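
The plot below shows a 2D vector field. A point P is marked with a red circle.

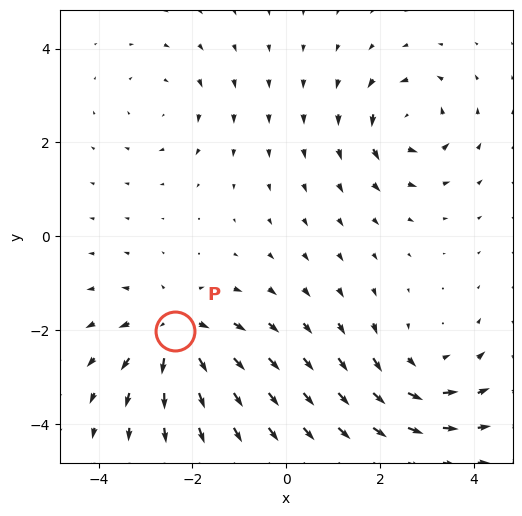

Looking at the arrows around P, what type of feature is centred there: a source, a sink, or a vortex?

At P (-2.4, -2.0) the arrows spread outward. Divergence about +5, curl ≈0 — positive divergence with near-zero curl is a source.

source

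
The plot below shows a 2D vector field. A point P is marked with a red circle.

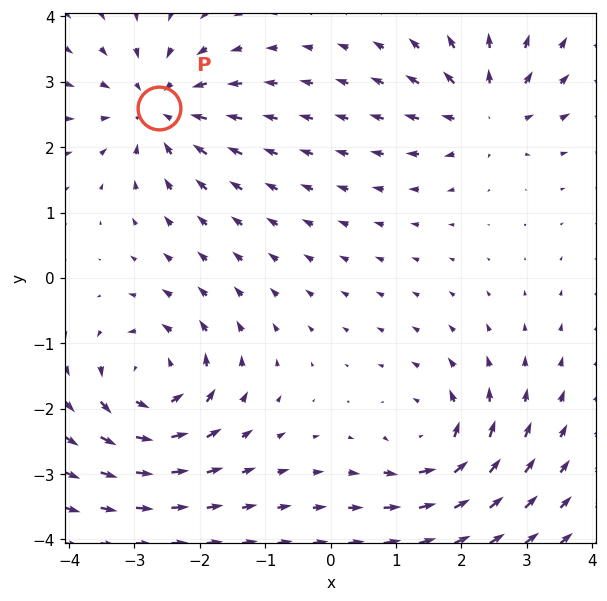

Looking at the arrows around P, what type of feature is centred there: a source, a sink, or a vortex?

sink

At P (-2.6, 2.6) the arrows converge inward. Divergence about -4, curl ≈0 — negative divergence with near-zero curl is a sink.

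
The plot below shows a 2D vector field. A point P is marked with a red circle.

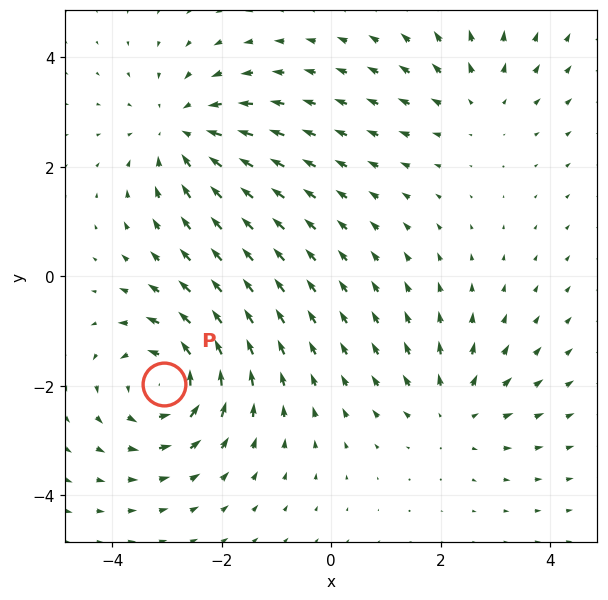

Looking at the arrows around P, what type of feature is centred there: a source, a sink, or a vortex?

At P (-3.1, -2.0) the arrows circulate counterclockwise. Divergence ≈0, curl about +5 — near-zero divergence with nonzero curl is a vortex.

vortex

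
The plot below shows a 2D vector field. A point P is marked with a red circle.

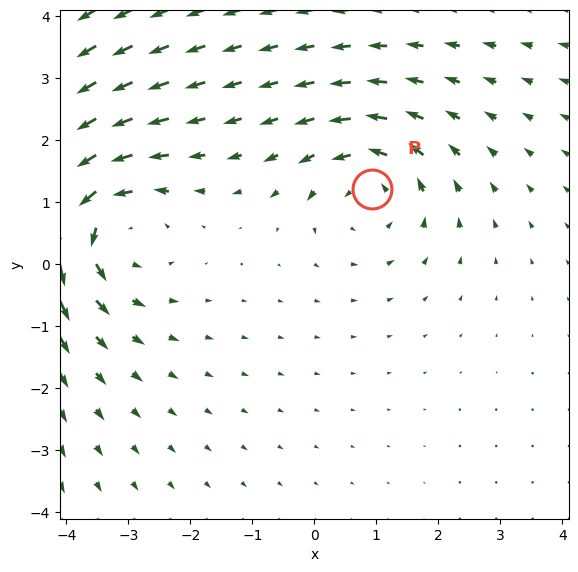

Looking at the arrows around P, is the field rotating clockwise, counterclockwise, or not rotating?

Near P at (0.9, 1.2) the arrows circulate counterclockwise. The curl (z-component) there is about +3; positive curl means counterclockwise rotation.

counterclockwise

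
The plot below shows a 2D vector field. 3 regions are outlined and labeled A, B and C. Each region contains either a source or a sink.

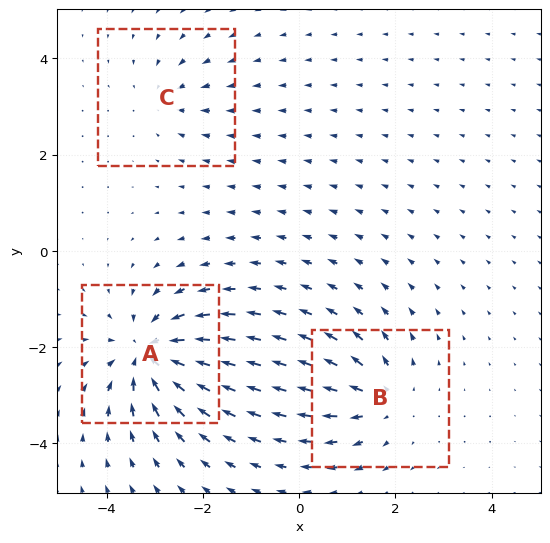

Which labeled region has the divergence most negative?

Divergence at each region's feature centre — A: about -6, B: about +4, C: about -2. Region A is most negative.

A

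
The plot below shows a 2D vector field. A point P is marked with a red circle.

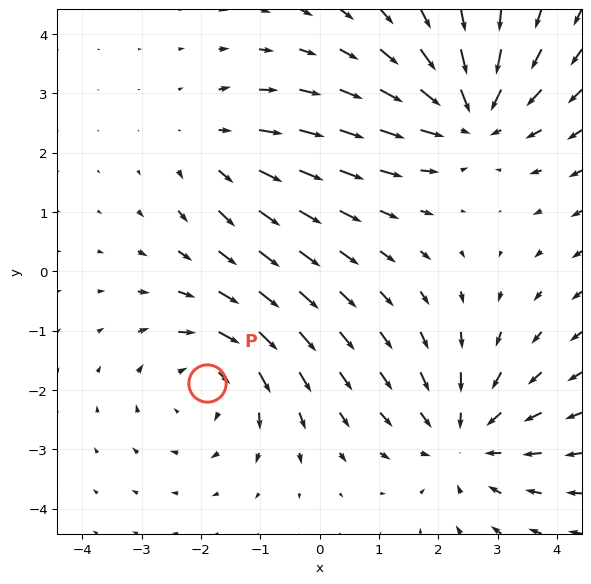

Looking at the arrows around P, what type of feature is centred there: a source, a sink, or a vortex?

At P (-1.9, -1.9) the arrows circulate clockwise. Divergence ≈0, curl about -4 — near-zero divergence with nonzero curl is a vortex.

vortex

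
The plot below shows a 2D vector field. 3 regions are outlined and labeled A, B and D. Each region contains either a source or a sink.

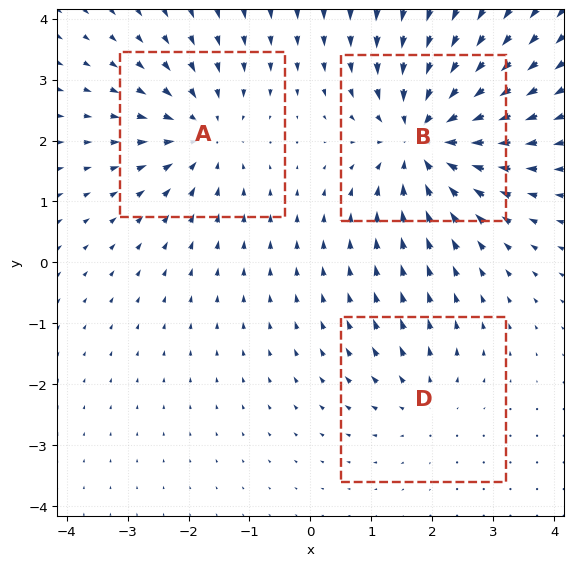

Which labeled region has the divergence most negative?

Divergence at each region's feature centre — A: about -3, B: about -5, D: about +2. Region B is most negative.

B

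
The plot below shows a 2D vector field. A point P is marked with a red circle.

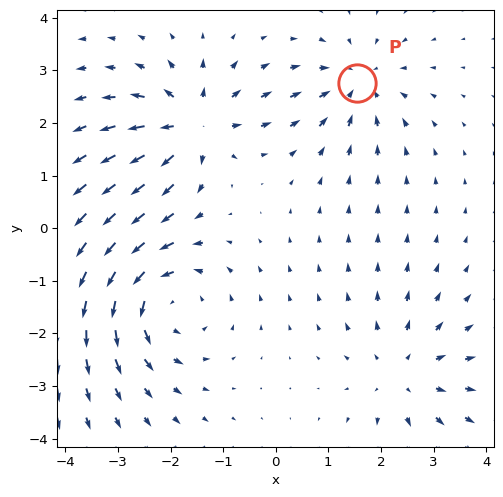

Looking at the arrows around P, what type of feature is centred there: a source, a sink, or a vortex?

sink

At P (1.6, 2.8) the arrows converge inward. Divergence about -4, curl ≈0 — negative divergence with near-zero curl is a sink.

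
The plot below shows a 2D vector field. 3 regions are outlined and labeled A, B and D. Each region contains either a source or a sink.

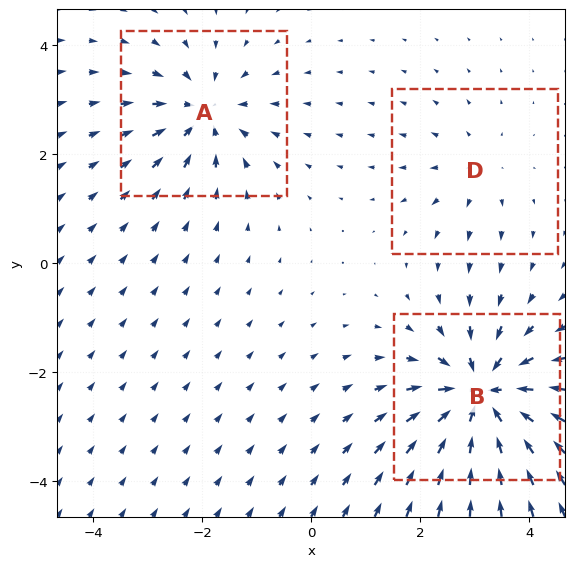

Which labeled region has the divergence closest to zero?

Divergence at each region's feature centre — A: about -4, B: about -6, D: about +2. Region D is closest to zero.

D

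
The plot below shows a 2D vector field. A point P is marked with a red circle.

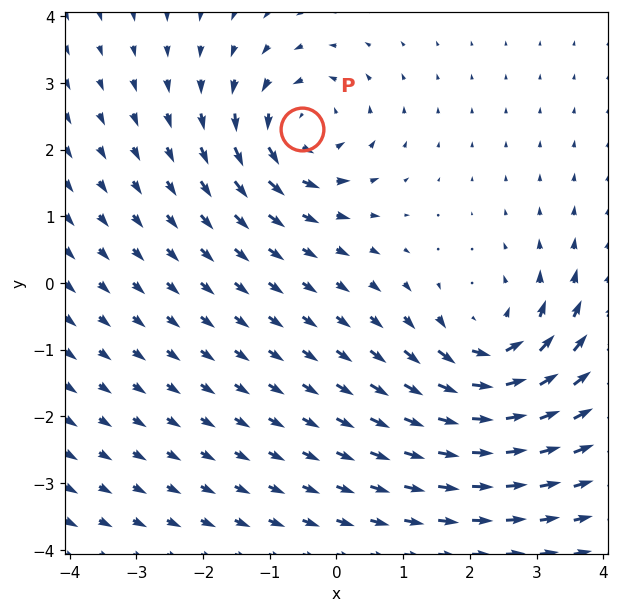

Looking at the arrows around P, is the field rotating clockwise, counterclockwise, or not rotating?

Near P at (-0.5, 2.3) the arrows circulate counterclockwise. The curl (z-component) there is about +4; positive curl means counterclockwise rotation.

counterclockwise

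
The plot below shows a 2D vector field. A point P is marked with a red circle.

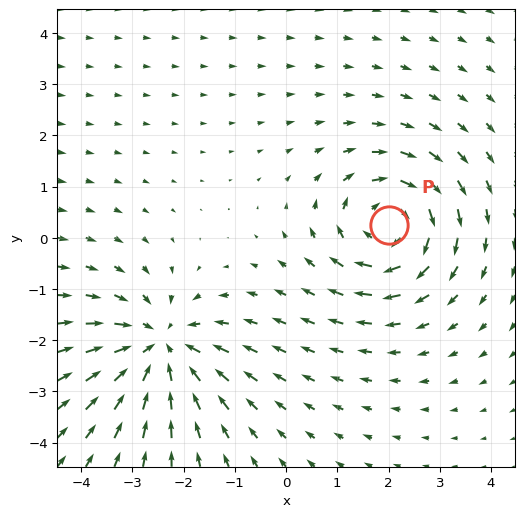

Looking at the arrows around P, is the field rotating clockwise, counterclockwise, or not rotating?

Near P at (2.0, 0.3) the arrows circulate clockwise. The curl (z-component) there is about -4; negative curl means clockwise rotation.

clockwise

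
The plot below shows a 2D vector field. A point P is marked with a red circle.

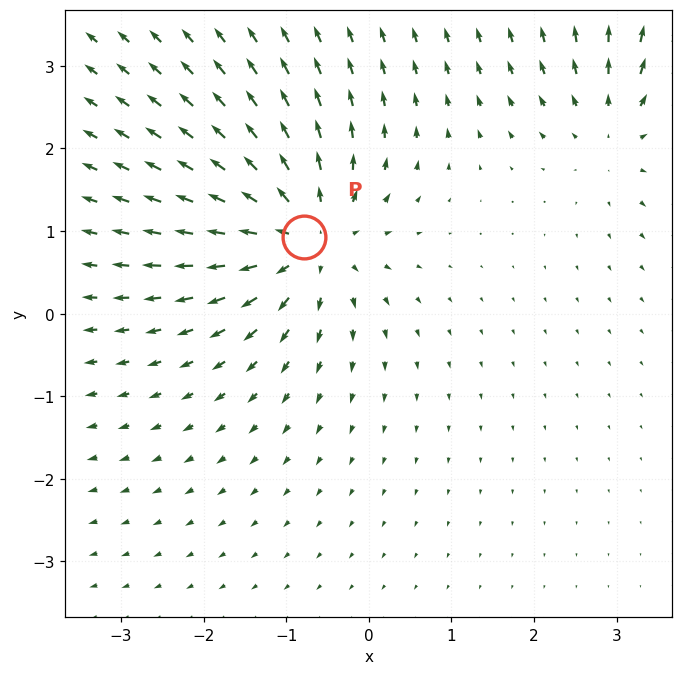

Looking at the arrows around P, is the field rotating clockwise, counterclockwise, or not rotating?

Near P at (-0.8, 0.9) the arrows show no circulation. The curl there is ≈0.

not rotating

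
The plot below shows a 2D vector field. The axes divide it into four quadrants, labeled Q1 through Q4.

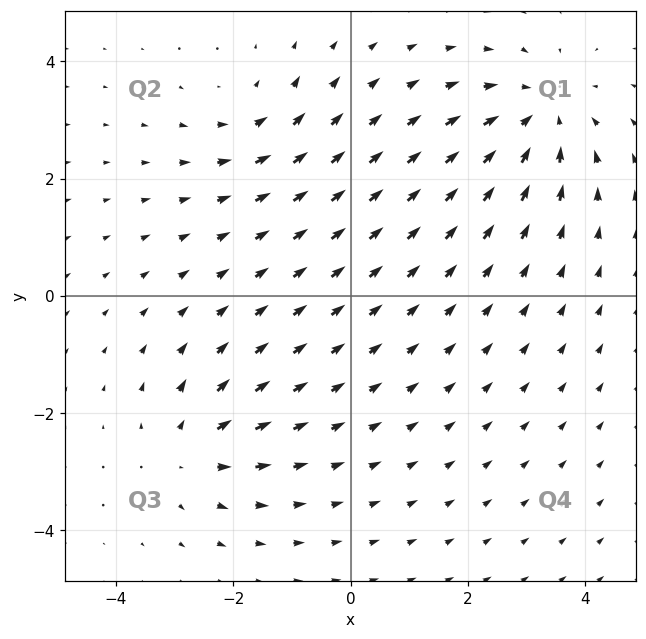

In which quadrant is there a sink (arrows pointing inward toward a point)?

The sink sits at approximately (3.2, 3.1), which lies in quadrant Q1. The divergence there is about -3, negative as expected for a sink.

Q1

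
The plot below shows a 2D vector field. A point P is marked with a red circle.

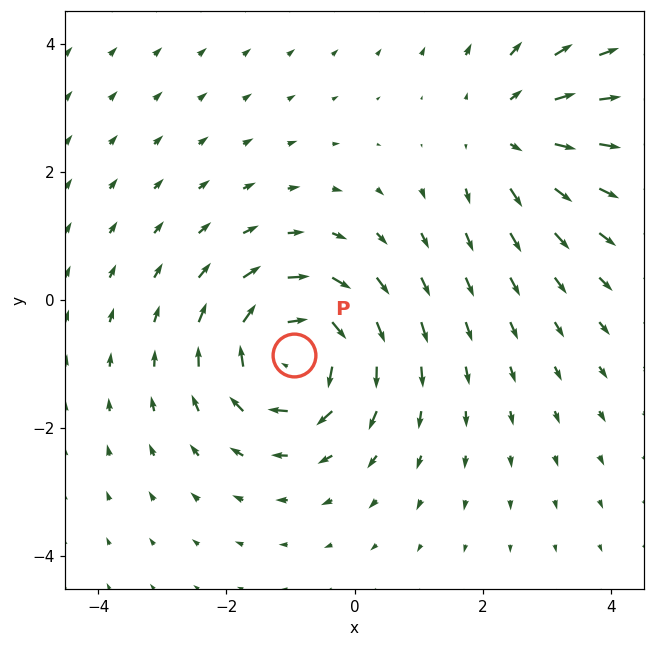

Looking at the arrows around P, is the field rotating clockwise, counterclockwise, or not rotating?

clockwise

Near P at (-0.9, -0.9) the arrows circulate clockwise. The curl (z-component) there is about -5; negative curl means clockwise rotation.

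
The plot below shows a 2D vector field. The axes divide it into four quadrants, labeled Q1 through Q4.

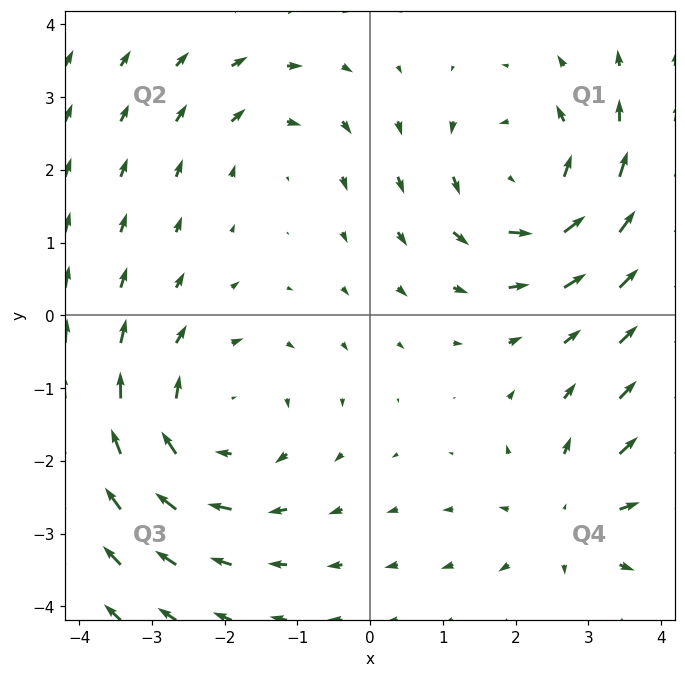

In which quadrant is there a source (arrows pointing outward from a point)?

Q4

The source sits at approximately (2.8, -2.8), which lies in quadrant Q4. The divergence there is about +3, positive as expected for a source.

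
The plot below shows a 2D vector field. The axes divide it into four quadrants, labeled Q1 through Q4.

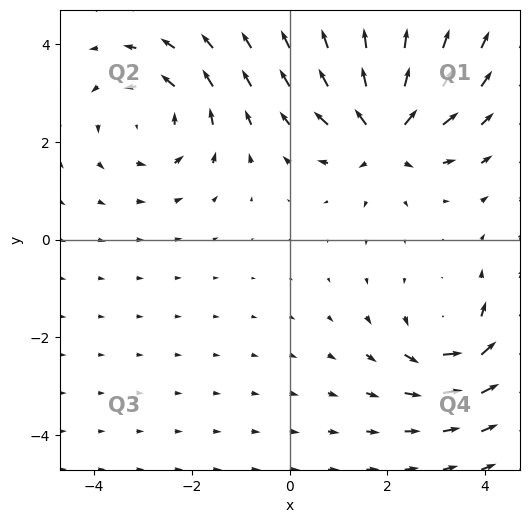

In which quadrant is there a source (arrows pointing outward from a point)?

The source sits at approximately (2.0, 2.2), which lies in quadrant Q1. The divergence there is about +6, positive as expected for a source.

Q1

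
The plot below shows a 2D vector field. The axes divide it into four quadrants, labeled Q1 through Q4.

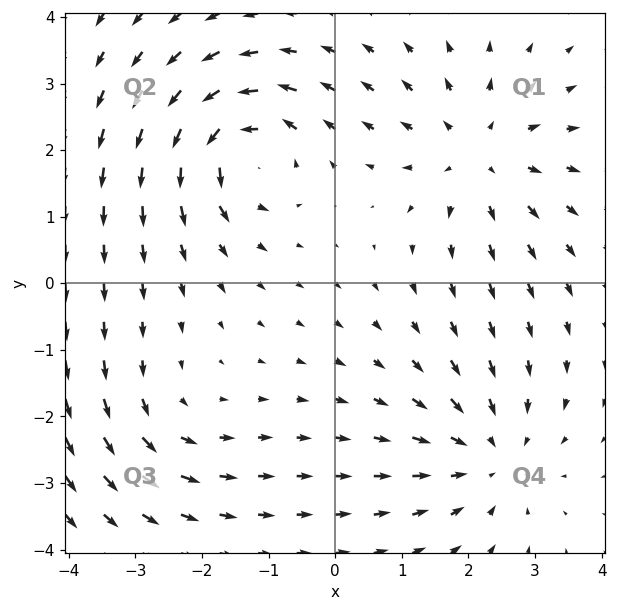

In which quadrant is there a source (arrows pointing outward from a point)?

Q1

The source sits at approximately (2.2, 1.9), which lies in quadrant Q1. The divergence there is about +4, positive as expected for a source.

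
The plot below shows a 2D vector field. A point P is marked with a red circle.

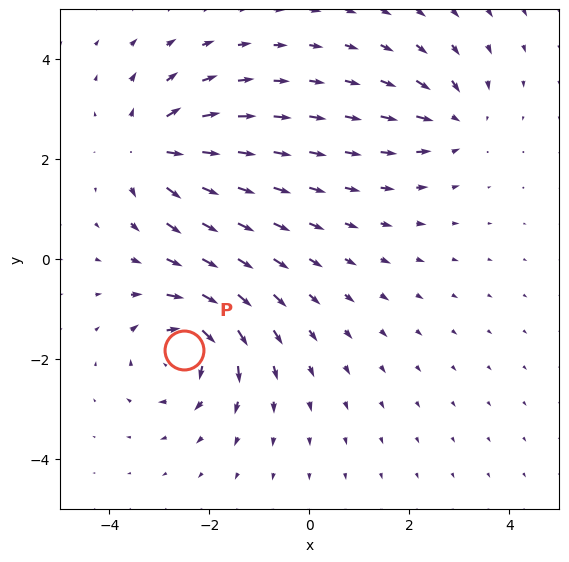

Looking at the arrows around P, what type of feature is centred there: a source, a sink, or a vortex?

At P (-2.5, -1.8) the arrows circulate clockwise. Divergence ≈0, curl about -6 — near-zero divergence with nonzero curl is a vortex.

vortex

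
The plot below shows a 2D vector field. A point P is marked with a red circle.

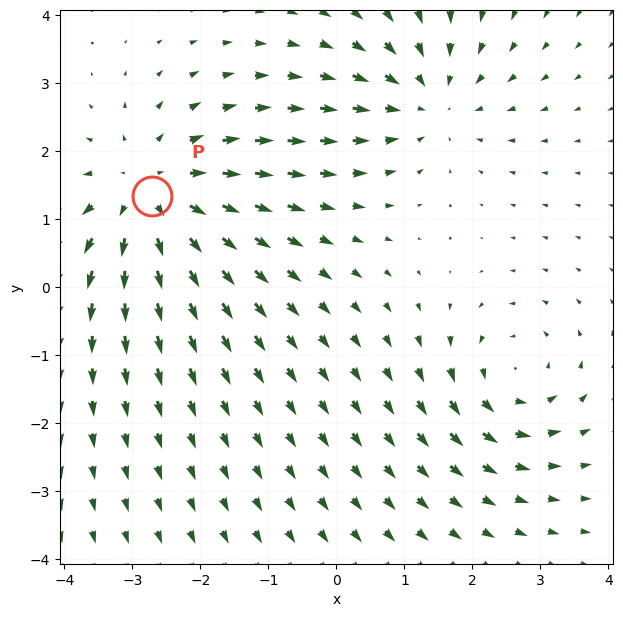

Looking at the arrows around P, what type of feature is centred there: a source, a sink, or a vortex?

source

At P (-2.7, 1.3) the arrows spread outward. Divergence about +4, curl ≈0 — positive divergence with near-zero curl is a source.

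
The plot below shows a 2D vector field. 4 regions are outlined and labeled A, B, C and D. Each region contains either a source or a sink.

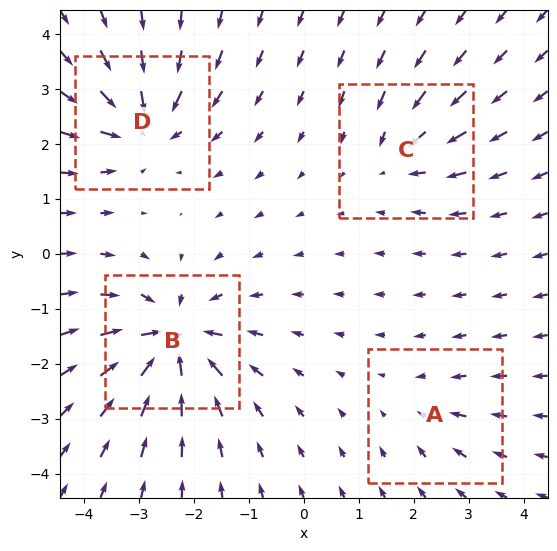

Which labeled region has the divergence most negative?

Divergence at each region's feature centre — A: about -2, B: about -8, C: about -4, D: about -6. Region B is most negative.

B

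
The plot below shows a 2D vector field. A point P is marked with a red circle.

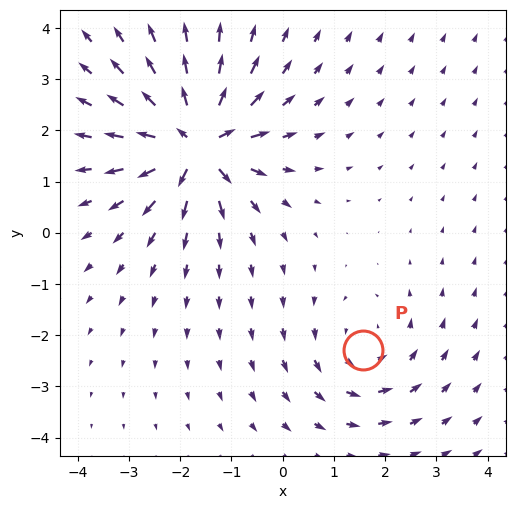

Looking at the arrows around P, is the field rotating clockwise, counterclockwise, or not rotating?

Near P at (1.6, -2.3) the arrows circulate counterclockwise. The curl (z-component) there is about +2; positive curl means counterclockwise rotation.

counterclockwise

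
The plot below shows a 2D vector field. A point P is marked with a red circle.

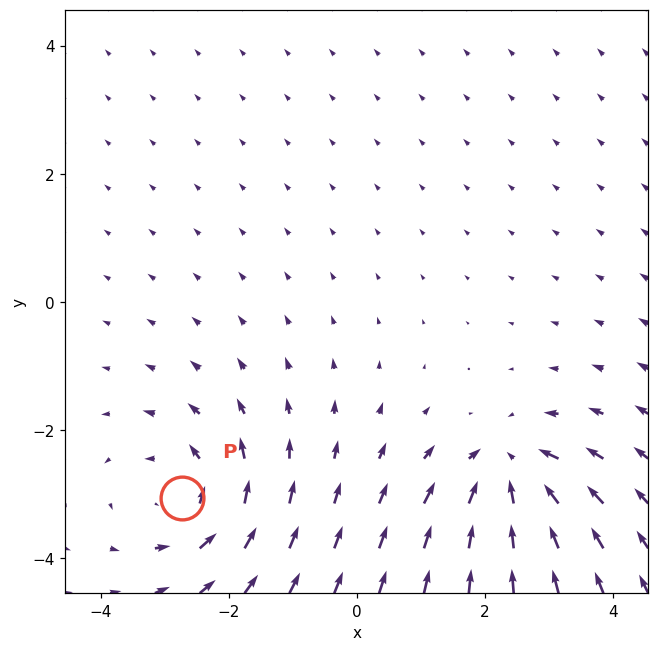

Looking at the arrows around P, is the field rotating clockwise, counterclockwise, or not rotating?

Near P at (-2.7, -3.1) the arrows circulate counterclockwise. The curl (z-component) there is about +4; positive curl means counterclockwise rotation.

counterclockwise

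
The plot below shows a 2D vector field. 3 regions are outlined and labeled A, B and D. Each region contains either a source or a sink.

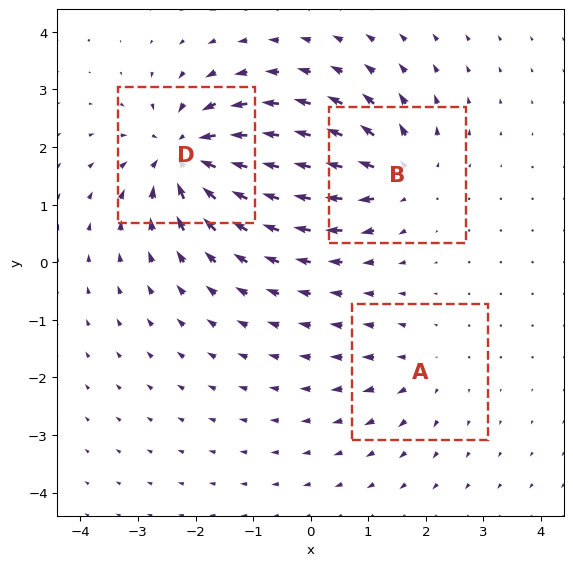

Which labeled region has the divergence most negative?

D

Divergence at each region's feature centre — A: about +2, B: about +4, D: about -6. Region D is most negative.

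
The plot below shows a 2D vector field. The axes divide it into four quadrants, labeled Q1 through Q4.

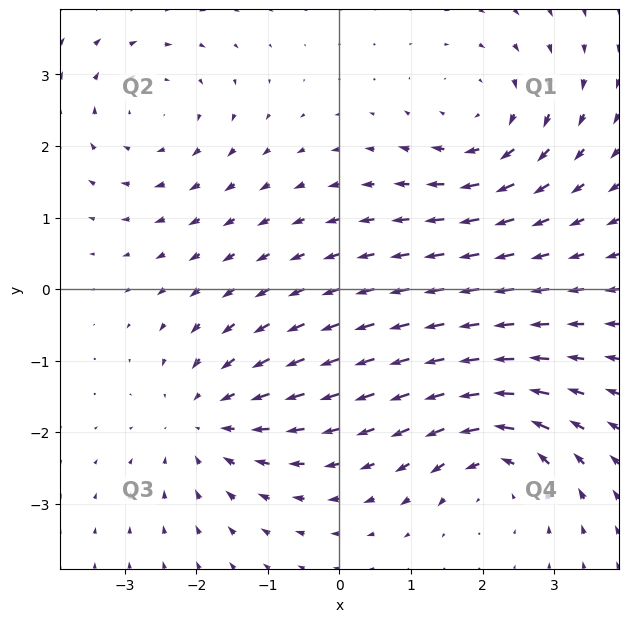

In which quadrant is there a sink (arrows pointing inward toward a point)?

Q3

The sink sits at approximately (-1.8, -1.8), which lies in quadrant Q3. The divergence there is about -4, negative as expected for a sink.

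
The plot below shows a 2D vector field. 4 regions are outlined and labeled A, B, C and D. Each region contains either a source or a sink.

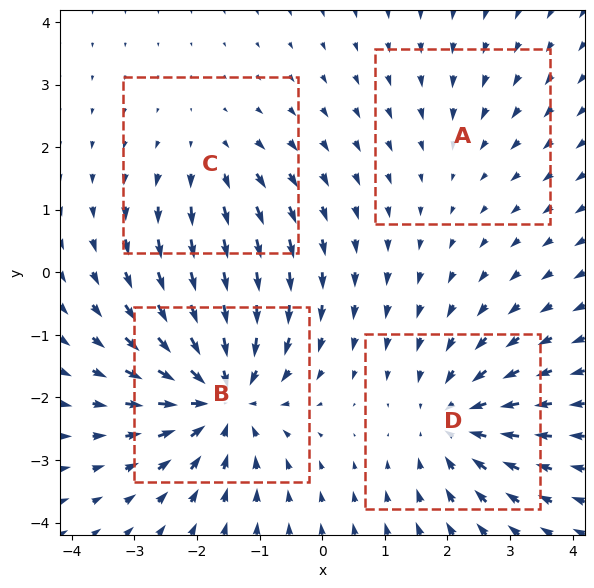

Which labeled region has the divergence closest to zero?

A

Divergence at each region's feature centre — A: about -2, B: about -7, C: about +3, D: about -5. Region A is closest to zero.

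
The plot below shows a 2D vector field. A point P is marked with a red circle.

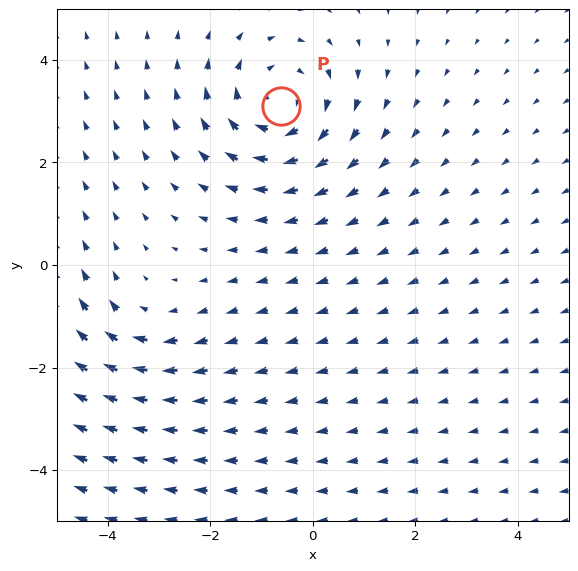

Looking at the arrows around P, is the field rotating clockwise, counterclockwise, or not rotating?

clockwise

Near P at (-0.6, 3.1) the arrows circulate clockwise. The curl (z-component) there is about -4; negative curl means clockwise rotation.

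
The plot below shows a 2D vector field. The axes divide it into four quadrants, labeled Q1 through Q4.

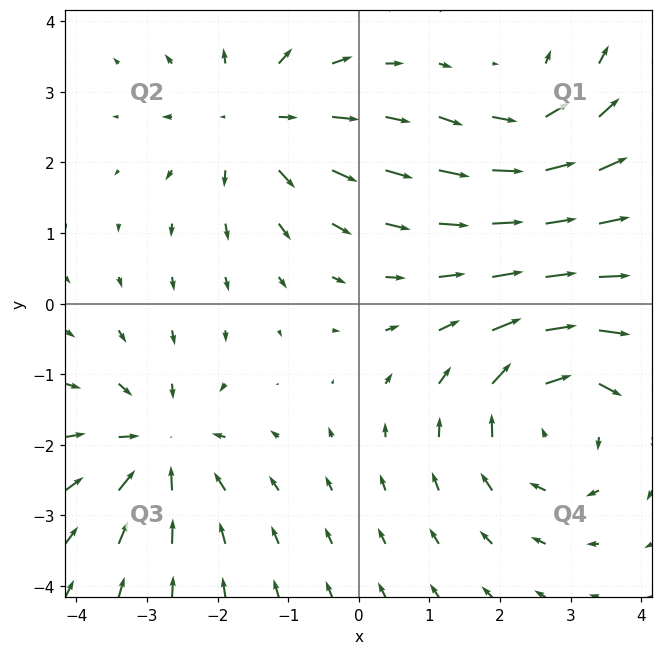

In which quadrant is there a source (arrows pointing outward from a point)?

Q2

The source sits at approximately (-1.5, 2.6), which lies in quadrant Q2. The divergence there is about +4, positive as expected for a source.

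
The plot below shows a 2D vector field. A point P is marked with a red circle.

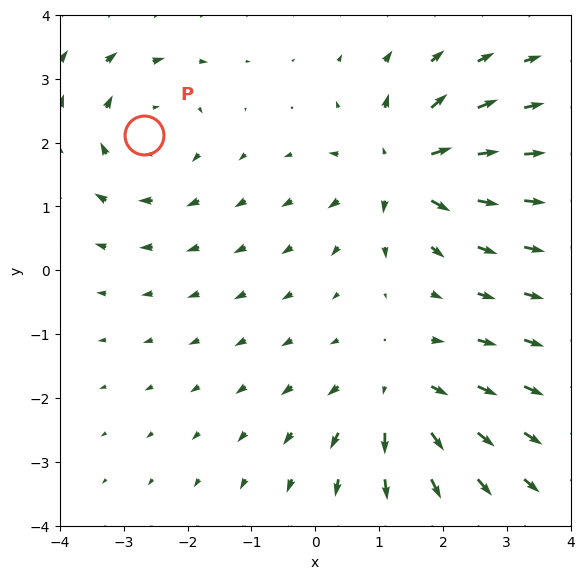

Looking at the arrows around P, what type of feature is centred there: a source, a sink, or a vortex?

At P (-2.7, 2.1) the arrows circulate clockwise. Divergence ≈0, curl about -3 — near-zero divergence with nonzero curl is a vortex.

vortex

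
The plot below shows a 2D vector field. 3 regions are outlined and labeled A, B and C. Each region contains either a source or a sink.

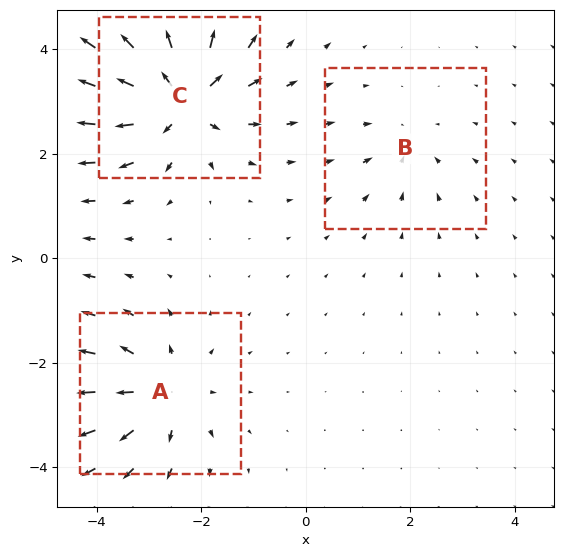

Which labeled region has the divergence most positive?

Divergence at each region's feature centre — A: about +4, B: about -2, C: about +6. Region C is most positive.

C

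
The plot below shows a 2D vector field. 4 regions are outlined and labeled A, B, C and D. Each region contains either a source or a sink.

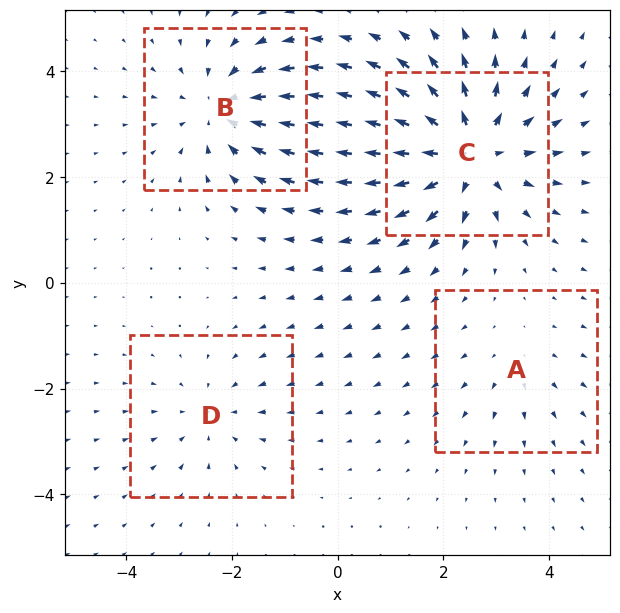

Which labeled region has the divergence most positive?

Divergence at each region's feature centre — A: about +2, B: about -5, C: about +7, D: about -3. Region C is most positive.

C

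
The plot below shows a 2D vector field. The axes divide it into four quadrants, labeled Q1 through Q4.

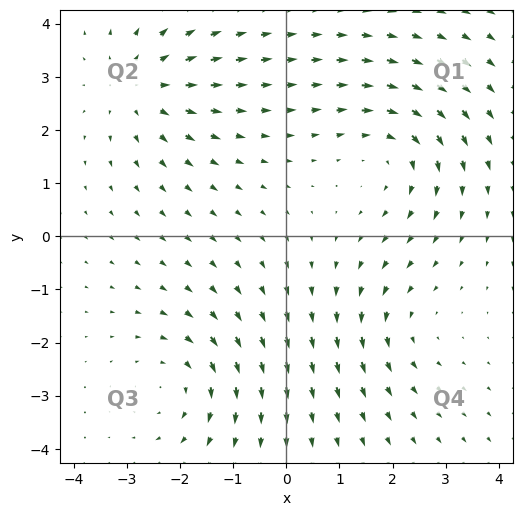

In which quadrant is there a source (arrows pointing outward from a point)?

The source sits at approximately (-2.7, 2.8), which lies in quadrant Q2. The divergence there is about +4, positive as expected for a source.

Q2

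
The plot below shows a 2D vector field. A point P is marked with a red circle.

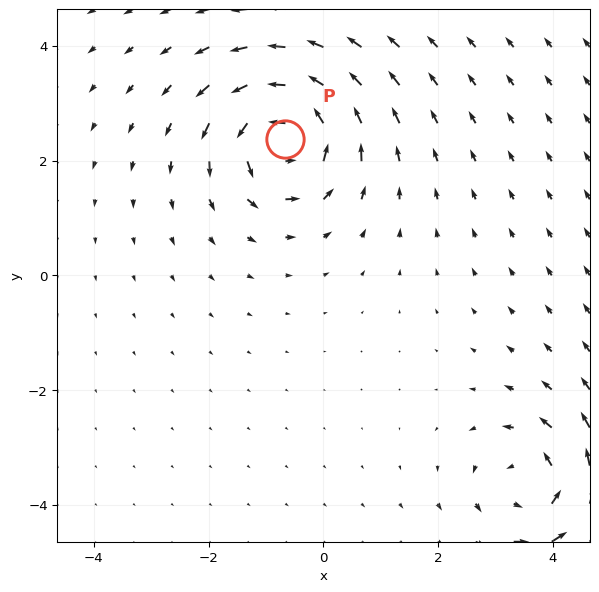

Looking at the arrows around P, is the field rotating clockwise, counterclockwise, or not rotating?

counterclockwise

Near P at (-0.7, 2.4) the arrows circulate counterclockwise. The curl (z-component) there is about +7; positive curl means counterclockwise rotation.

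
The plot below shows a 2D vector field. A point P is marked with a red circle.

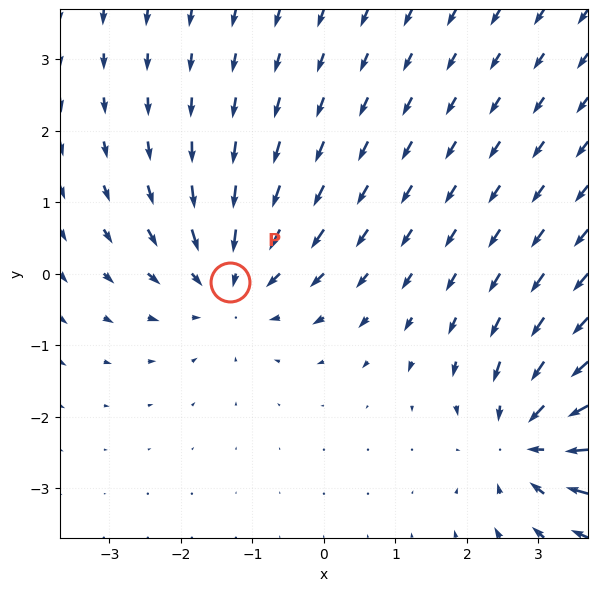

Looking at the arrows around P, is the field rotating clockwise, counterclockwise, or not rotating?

not rotating

Near P at (-1.3, -0.1) the arrows show no circulation. The curl there is ≈0.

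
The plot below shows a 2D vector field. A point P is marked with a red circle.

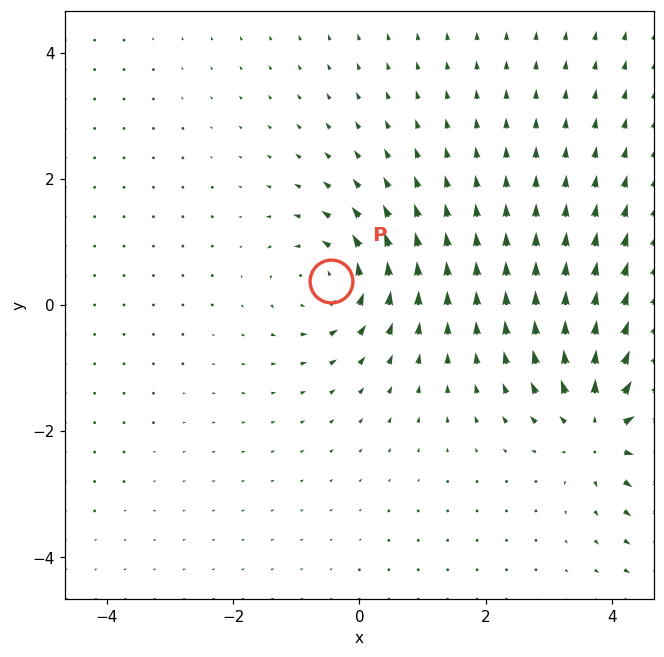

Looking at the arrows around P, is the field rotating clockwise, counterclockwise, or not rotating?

Near P at (-0.4, 0.4) the arrows circulate counterclockwise. The curl (z-component) there is about +4; positive curl means counterclockwise rotation.

counterclockwise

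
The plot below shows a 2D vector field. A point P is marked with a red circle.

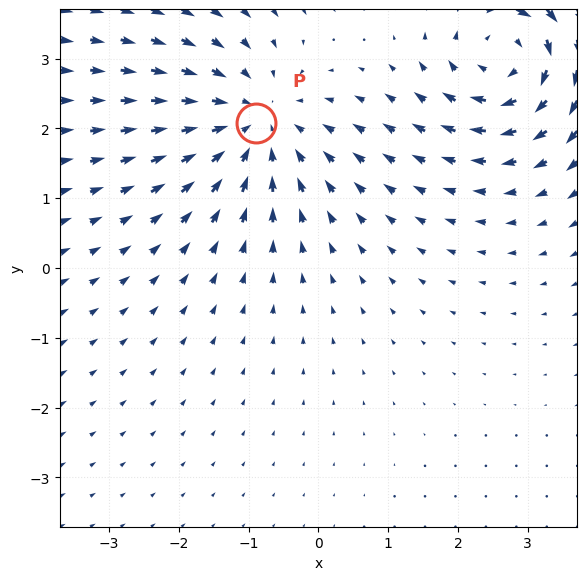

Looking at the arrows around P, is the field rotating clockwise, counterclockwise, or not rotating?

not rotating

Near P at (-0.9, 2.1) the arrows show no circulation. The curl there is ≈0.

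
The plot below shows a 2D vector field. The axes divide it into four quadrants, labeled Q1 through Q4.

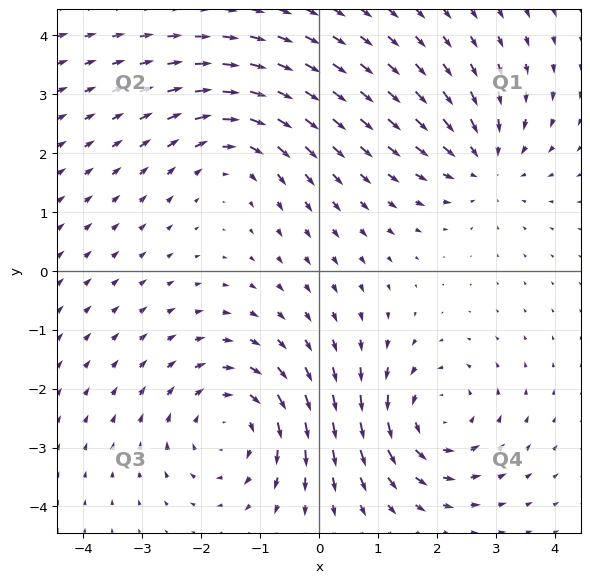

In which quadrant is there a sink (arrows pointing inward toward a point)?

The sink sits at approximately (2.8, 1.8), which lies in quadrant Q1. The divergence there is about -4, negative as expected for a sink.

Q1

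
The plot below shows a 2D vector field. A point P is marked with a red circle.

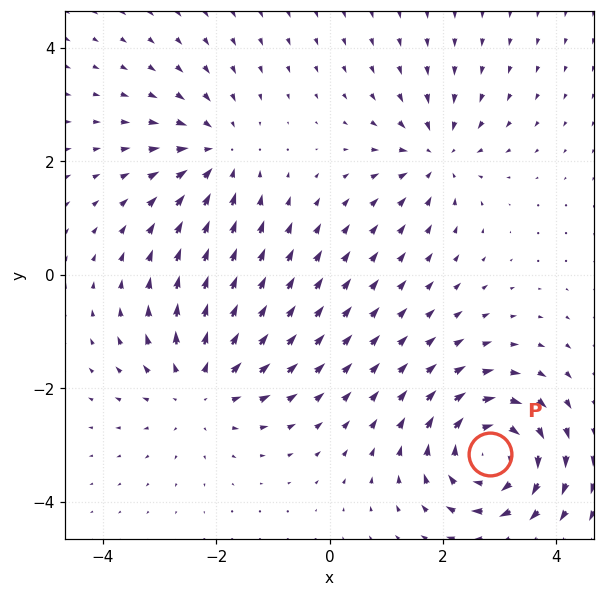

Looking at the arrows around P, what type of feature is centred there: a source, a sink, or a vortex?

At P (2.8, -3.2) the arrows circulate clockwise. Divergence ≈0, curl about -6 — near-zero divergence with nonzero curl is a vortex.

vortex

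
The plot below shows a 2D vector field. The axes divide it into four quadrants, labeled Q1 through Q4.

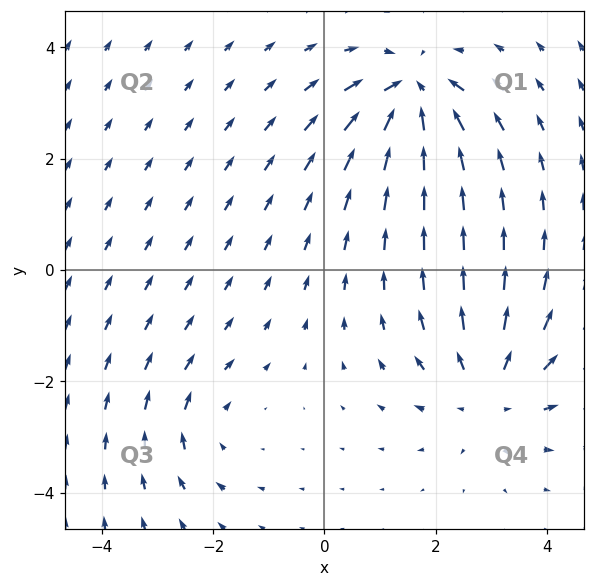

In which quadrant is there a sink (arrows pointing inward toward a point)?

Q1

The sink sits at approximately (1.6, 3.2), which lies in quadrant Q1. The divergence there is about -6, negative as expected for a sink.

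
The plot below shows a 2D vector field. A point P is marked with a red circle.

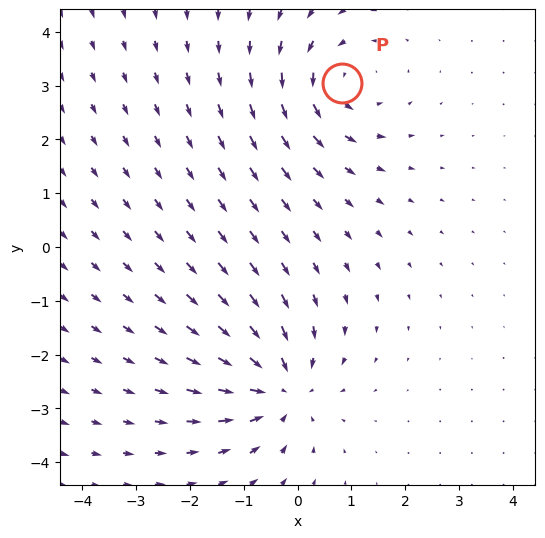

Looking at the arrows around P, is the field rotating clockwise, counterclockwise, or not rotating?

Near P at (0.8, 3.0) the arrows circulate counterclockwise. The curl (z-component) there is about +4; positive curl means counterclockwise rotation.

counterclockwise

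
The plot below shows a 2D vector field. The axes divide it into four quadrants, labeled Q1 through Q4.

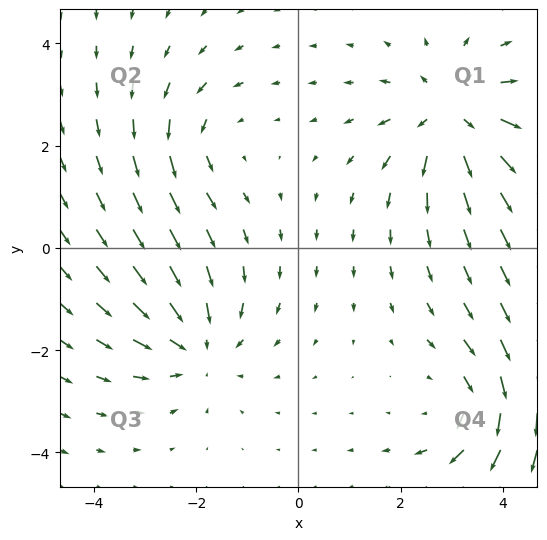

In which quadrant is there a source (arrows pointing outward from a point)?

The source sits at approximately (3.0, 2.6), which lies in quadrant Q1. The divergence there is about +4, positive as expected for a source.

Q1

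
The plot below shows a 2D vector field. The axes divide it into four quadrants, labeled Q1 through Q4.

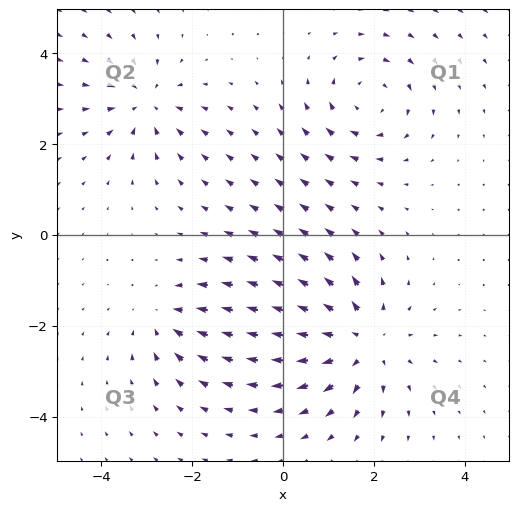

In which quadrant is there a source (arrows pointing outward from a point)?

The source sits at approximately (1.7, -2.3), which lies in quadrant Q4. The divergence there is about +5, positive as expected for a source.

Q4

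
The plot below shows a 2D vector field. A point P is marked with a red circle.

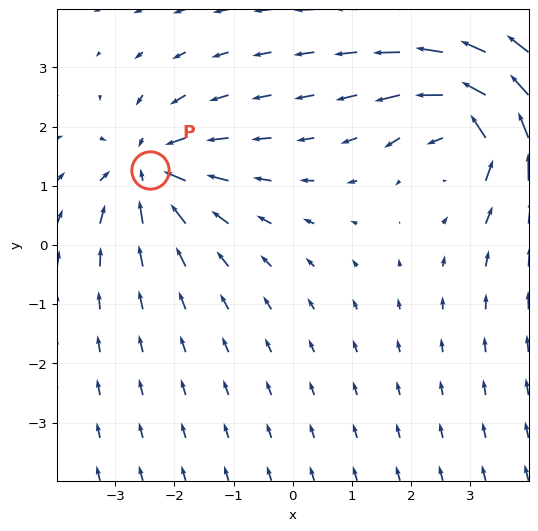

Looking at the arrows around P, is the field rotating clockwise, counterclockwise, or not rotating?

Near P at (-2.4, 1.3) the arrows show no circulation. The curl there is ≈0.

not rotating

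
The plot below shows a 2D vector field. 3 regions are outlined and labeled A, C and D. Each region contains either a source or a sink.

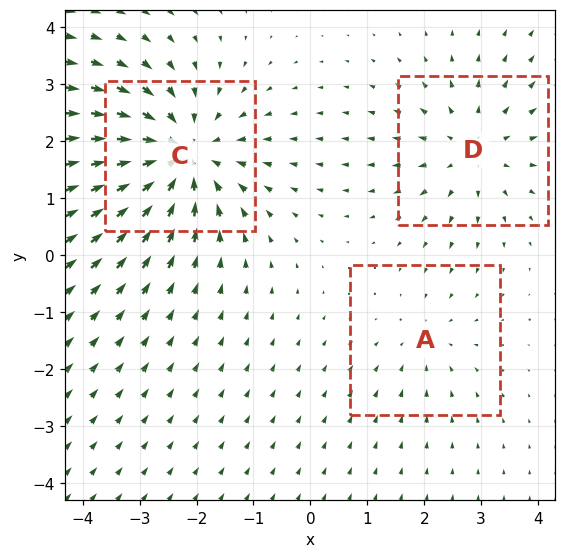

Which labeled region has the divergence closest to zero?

Divergence at each region's feature centre — A: about -2, C: about -5, D: about +3. Region A is closest to zero.

A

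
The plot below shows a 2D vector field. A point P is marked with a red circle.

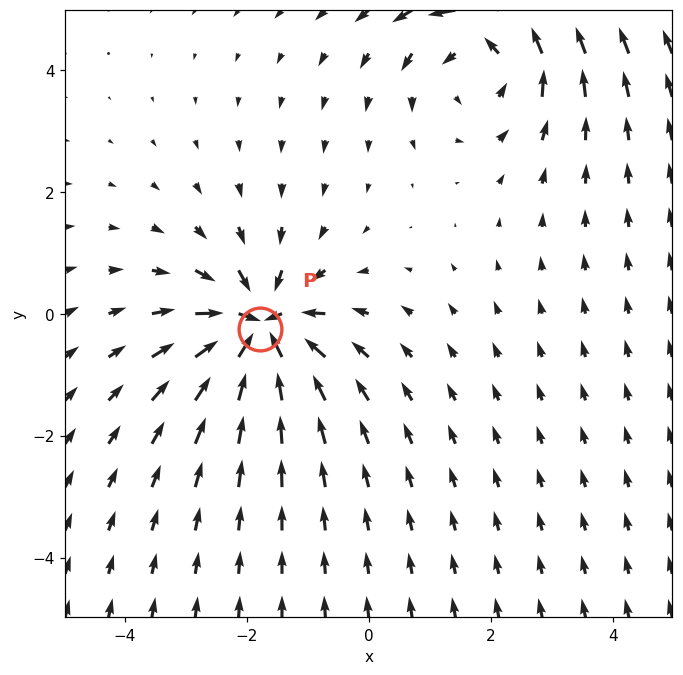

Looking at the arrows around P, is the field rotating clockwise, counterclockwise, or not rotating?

not rotating

Near P at (-1.8, -0.3) the arrows show no circulation. The curl there is ≈0.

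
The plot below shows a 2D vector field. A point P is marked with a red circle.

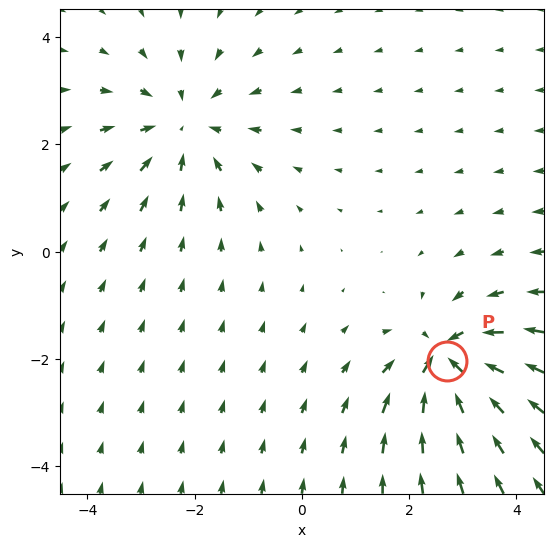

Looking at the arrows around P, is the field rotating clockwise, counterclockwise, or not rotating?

not rotating

Near P at (2.7, -2.0) the arrows show no circulation. The curl there is ≈0.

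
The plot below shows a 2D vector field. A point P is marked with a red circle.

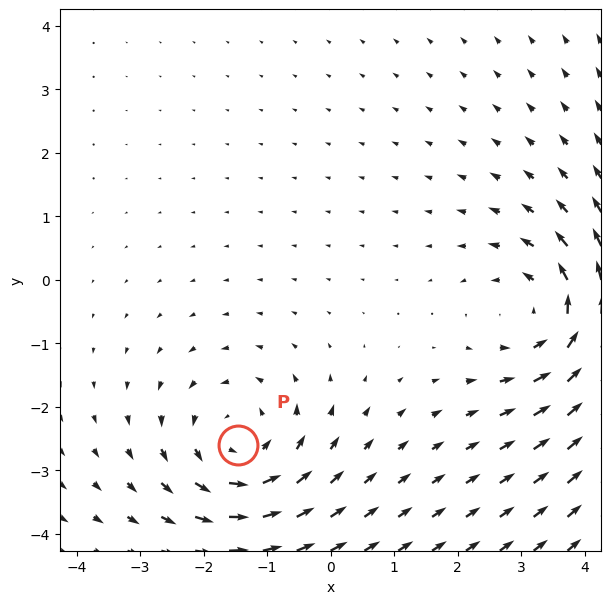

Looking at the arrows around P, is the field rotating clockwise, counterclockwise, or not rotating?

Near P at (-1.5, -2.6) the arrows circulate counterclockwise. The curl (z-component) there is about +4; positive curl means counterclockwise rotation.

counterclockwise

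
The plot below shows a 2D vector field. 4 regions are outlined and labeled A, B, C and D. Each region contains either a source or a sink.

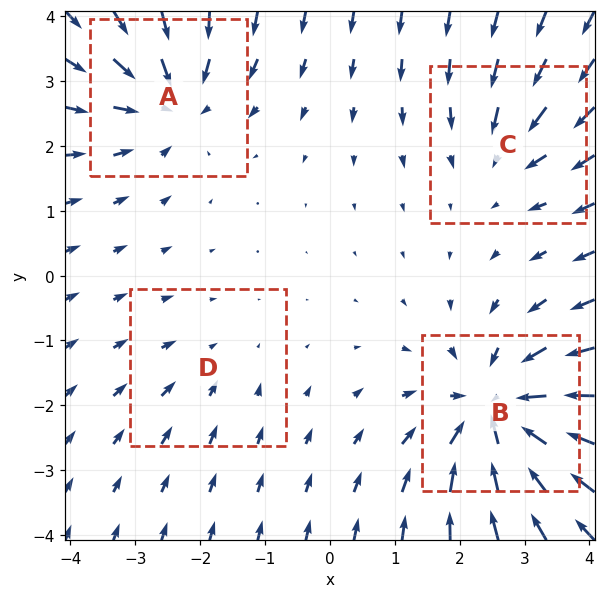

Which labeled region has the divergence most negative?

Divergence at each region's feature centre — A: about -5, B: about -7, C: about -3, D: about -2. Region B is most negative.

B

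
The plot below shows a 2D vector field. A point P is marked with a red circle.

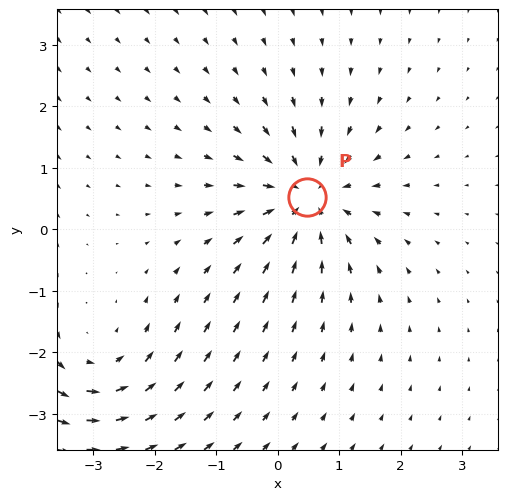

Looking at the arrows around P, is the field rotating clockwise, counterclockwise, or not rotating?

Near P at (0.5, 0.5) the arrows show no circulation. The curl there is ≈0.

not rotating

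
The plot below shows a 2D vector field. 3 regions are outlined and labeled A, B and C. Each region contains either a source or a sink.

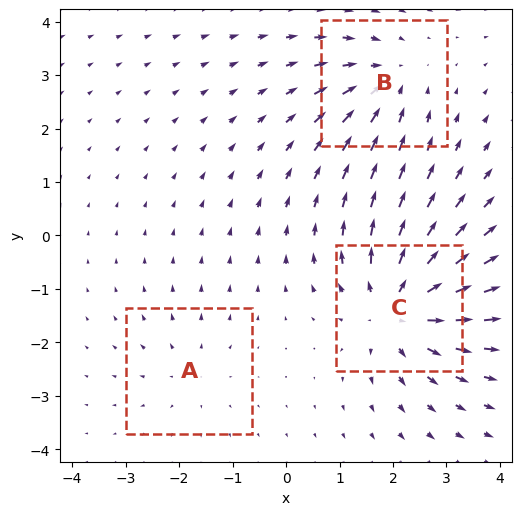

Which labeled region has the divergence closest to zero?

A

Divergence at each region's feature centre — A: about +2, B: about -3, C: about +5. Region A is closest to zero.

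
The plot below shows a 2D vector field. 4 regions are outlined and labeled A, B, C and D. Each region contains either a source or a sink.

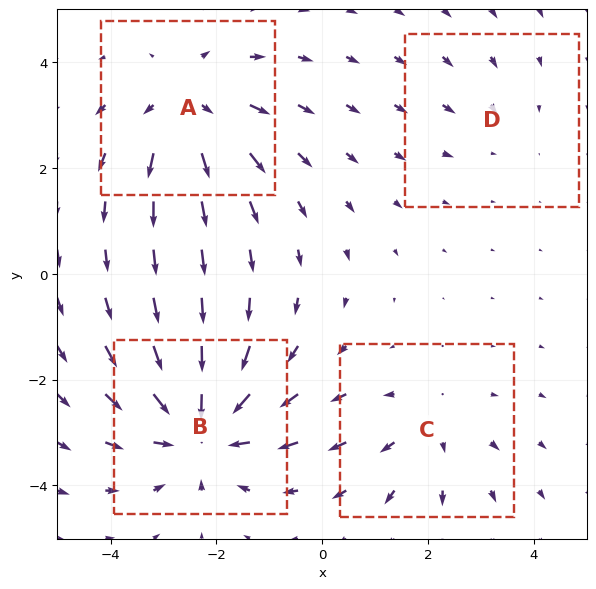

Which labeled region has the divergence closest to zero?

D

Divergence at each region's feature centre — A: about +4, B: about -5, C: about +3, D: about -2. Region D is closest to zero.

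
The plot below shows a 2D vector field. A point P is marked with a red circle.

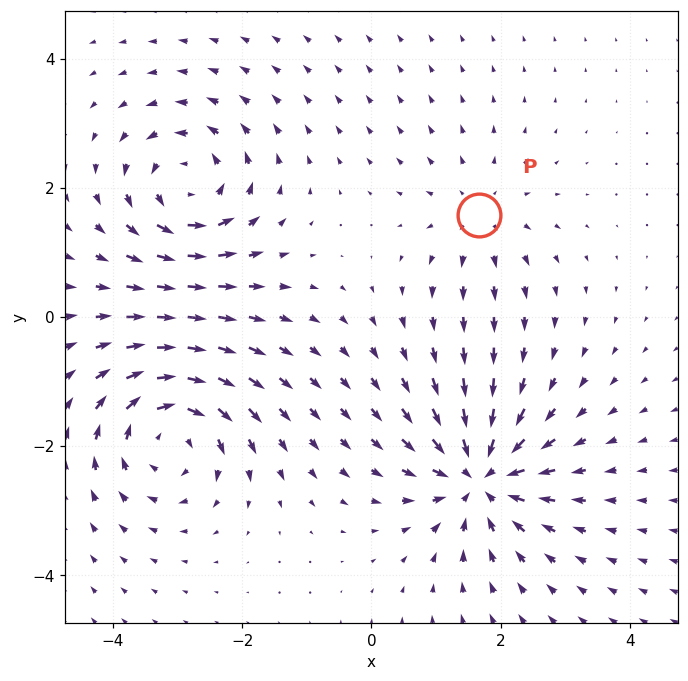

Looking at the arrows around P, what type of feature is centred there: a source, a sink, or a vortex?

At P (1.7, 1.6) the arrows spread outward. Divergence about +3, curl ≈0 — positive divergence with near-zero curl is a source.

source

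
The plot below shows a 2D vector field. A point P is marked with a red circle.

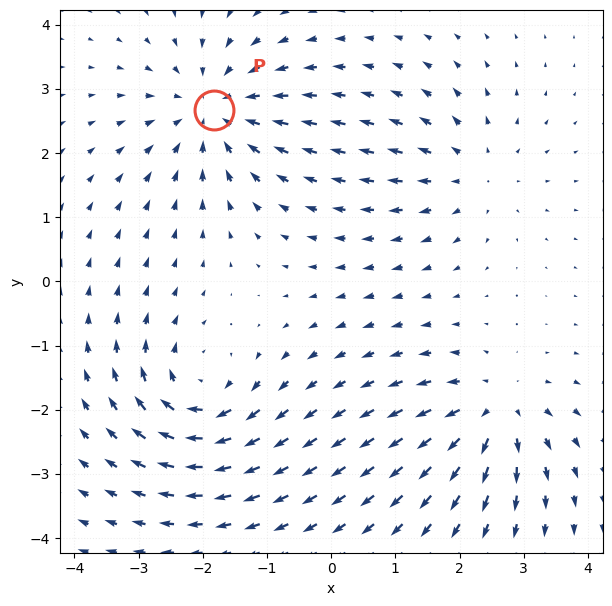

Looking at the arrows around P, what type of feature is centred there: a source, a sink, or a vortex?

At P (-1.8, 2.7) the arrows converge inward. Divergence about -5, curl ≈0 — negative divergence with near-zero curl is a sink.

sink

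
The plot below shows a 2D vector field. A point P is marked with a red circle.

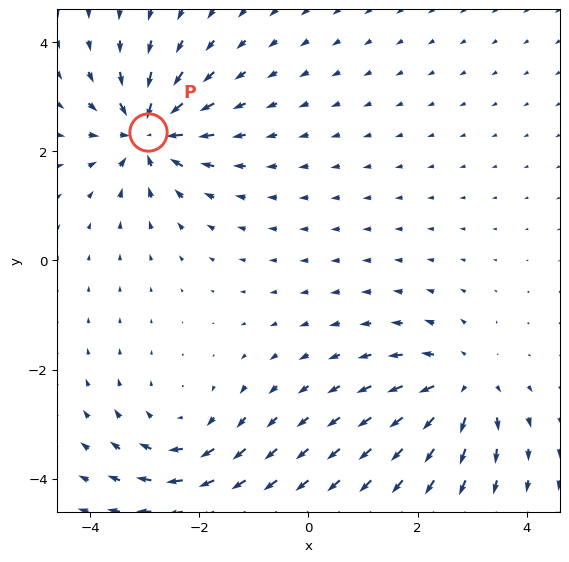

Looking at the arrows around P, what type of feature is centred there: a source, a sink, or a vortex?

At P (-2.9, 2.3) the arrows converge inward. Divergence about -5, curl ≈0 — negative divergence with near-zero curl is a sink.

sink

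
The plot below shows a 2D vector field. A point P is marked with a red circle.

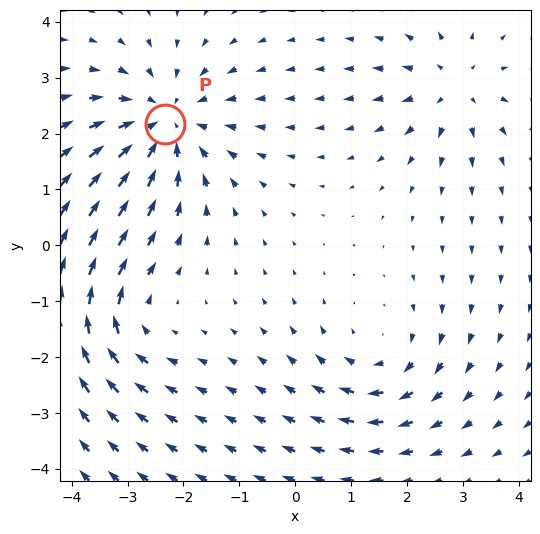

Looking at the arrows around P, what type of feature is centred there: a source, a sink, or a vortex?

sink

At P (-2.3, 2.2) the arrows converge inward. Divergence about -4, curl ≈0 — negative divergence with near-zero curl is a sink.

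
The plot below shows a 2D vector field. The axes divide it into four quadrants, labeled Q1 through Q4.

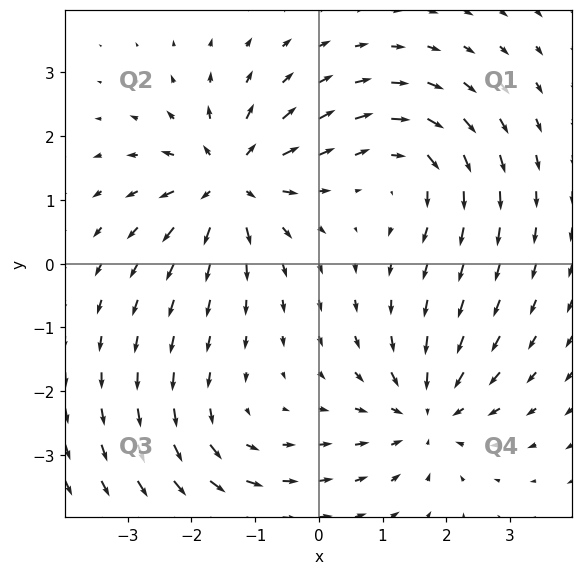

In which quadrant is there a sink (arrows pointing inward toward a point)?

Q4

The sink sits at approximately (1.7, -2.4), which lies in quadrant Q4. The divergence there is about -5, negative as expected for a sink.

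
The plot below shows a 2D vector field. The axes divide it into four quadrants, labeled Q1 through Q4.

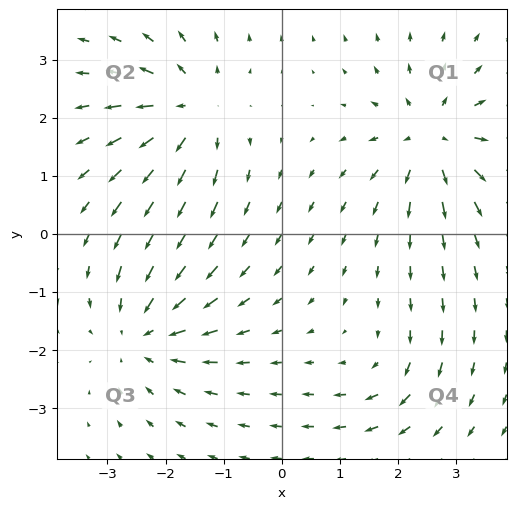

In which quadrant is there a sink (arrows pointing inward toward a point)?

Q3

The sink sits at approximately (-2.4, -1.7), which lies in quadrant Q3. The divergence there is about -5, negative as expected for a sink.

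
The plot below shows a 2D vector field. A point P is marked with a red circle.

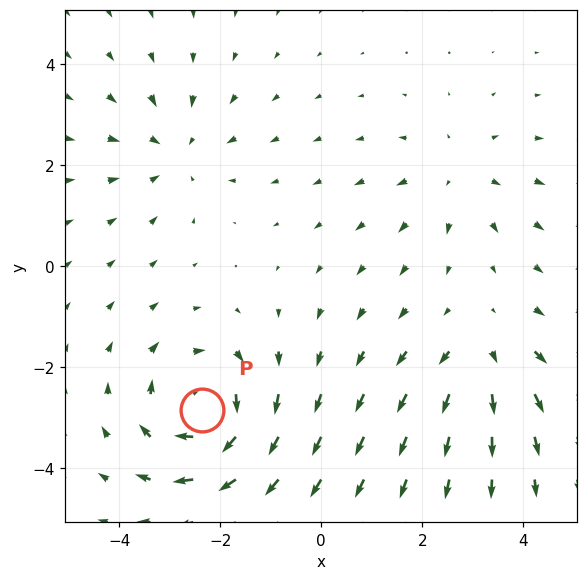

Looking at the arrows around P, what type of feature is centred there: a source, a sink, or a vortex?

vortex

At P (-2.4, -2.8) the arrows circulate clockwise. Divergence ≈0, curl about -5 — near-zero divergence with nonzero curl is a vortex.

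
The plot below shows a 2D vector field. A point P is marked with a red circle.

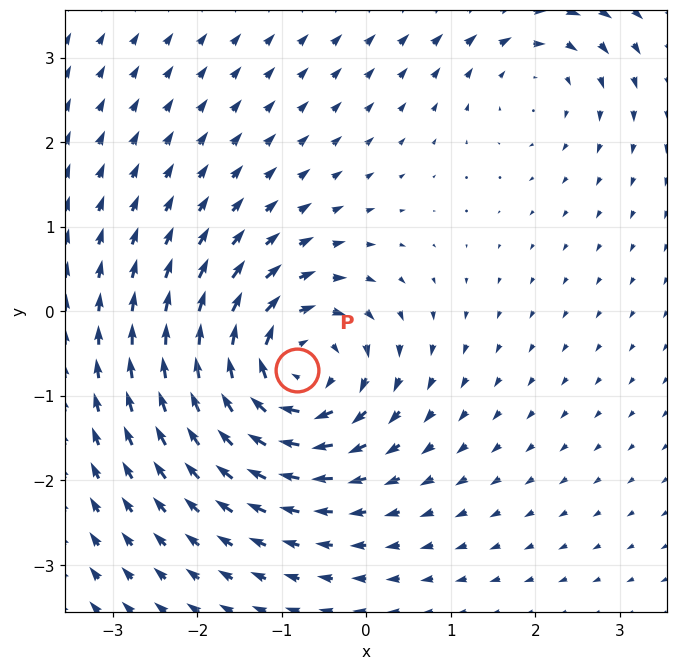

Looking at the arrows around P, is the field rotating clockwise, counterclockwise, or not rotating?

clockwise

Near P at (-0.8, -0.7) the arrows circulate clockwise. The curl (z-component) there is about -6; negative curl means clockwise rotation.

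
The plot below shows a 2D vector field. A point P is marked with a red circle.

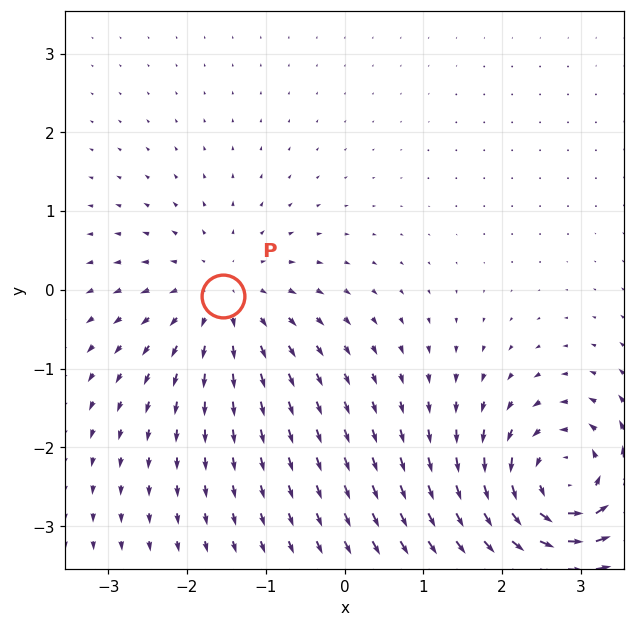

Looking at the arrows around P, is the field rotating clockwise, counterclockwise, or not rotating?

not rotating

Near P at (-1.5, -0.1) the arrows show no circulation. The curl there is ≈0.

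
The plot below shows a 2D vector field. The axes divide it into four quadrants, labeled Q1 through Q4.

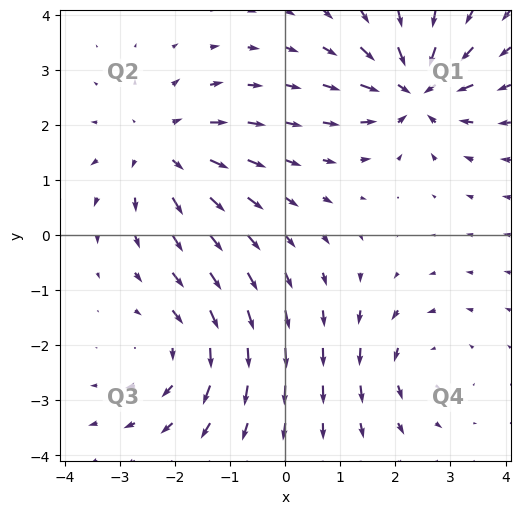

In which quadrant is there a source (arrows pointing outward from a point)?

The source sits at approximately (-2.2, 1.6), which lies in quadrant Q2. The divergence there is about +4, positive as expected for a source.

Q2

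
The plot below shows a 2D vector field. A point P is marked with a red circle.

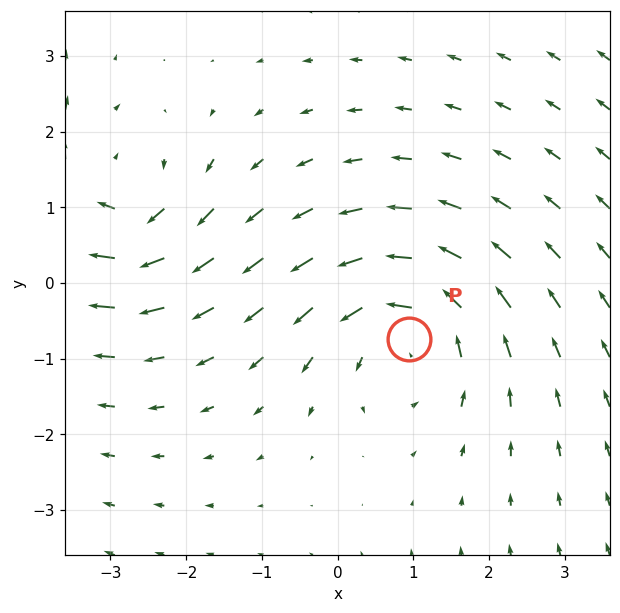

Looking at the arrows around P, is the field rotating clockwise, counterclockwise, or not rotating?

Near P at (0.9, -0.7) the arrows circulate counterclockwise. The curl (z-component) there is about +3; positive curl means counterclockwise rotation.

counterclockwise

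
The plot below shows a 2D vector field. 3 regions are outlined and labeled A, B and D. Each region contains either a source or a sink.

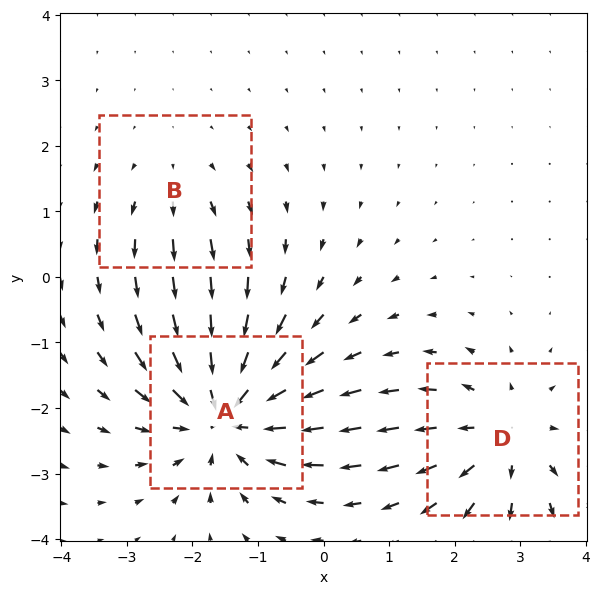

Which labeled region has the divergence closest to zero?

Divergence at each region's feature centre — A: about -5, B: about +2, D: about +3. Region B is closest to zero.

B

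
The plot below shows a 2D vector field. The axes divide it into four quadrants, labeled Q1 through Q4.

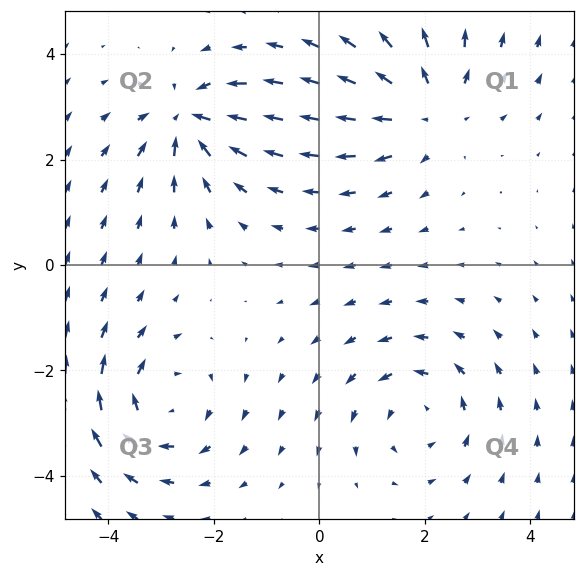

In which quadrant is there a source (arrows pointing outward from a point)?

The source sits at approximately (2.0, 3.0), which lies in quadrant Q1. The divergence there is about +4, positive as expected for a source.

Q1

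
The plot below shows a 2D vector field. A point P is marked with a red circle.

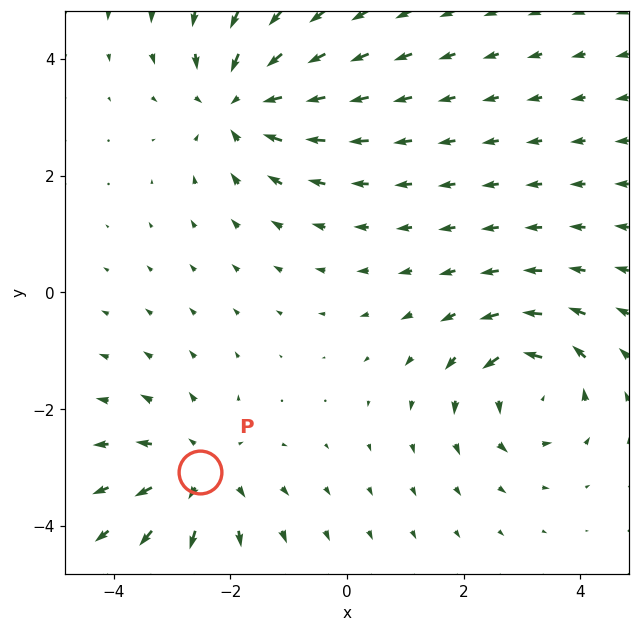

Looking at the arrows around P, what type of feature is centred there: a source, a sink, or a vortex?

At P (-2.5, -3.1) the arrows spread outward. Divergence about +4, curl ≈0 — positive divergence with near-zero curl is a source.

source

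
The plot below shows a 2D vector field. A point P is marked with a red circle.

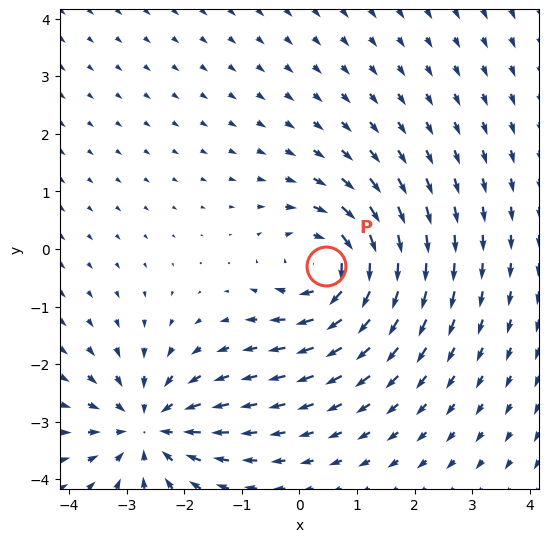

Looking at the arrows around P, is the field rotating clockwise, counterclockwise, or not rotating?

Near P at (0.5, -0.3) the arrows circulate clockwise. The curl (z-component) there is about -5; negative curl means clockwise rotation.

clockwise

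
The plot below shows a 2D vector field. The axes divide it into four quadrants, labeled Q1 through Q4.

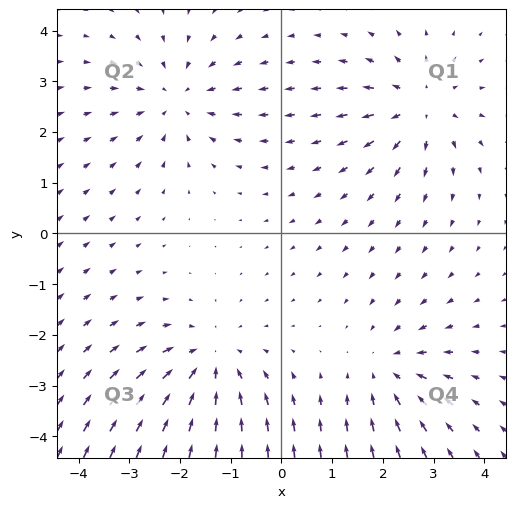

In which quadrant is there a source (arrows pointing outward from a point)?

The source sits at approximately (2.7, 2.5), which lies in quadrant Q1. The divergence there is about +4, positive as expected for a source.

Q1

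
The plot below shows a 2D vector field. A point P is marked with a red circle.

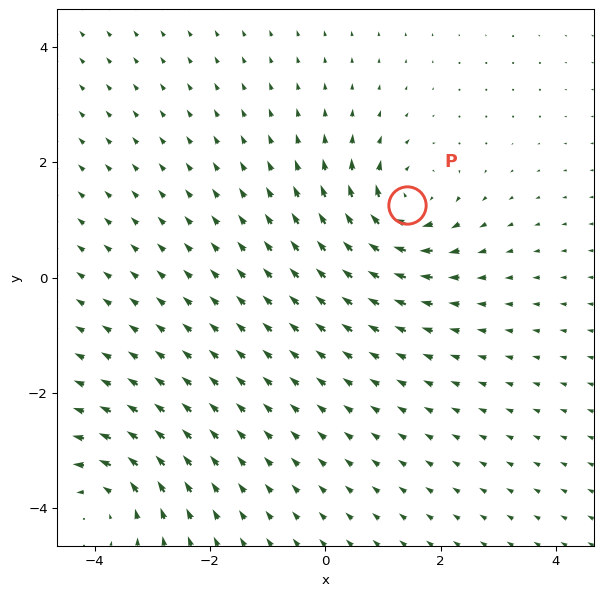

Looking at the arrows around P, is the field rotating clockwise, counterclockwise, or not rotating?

Near P at (1.4, 1.3) the arrows circulate clockwise. The curl (z-component) there is about -5; negative curl means clockwise rotation.

clockwise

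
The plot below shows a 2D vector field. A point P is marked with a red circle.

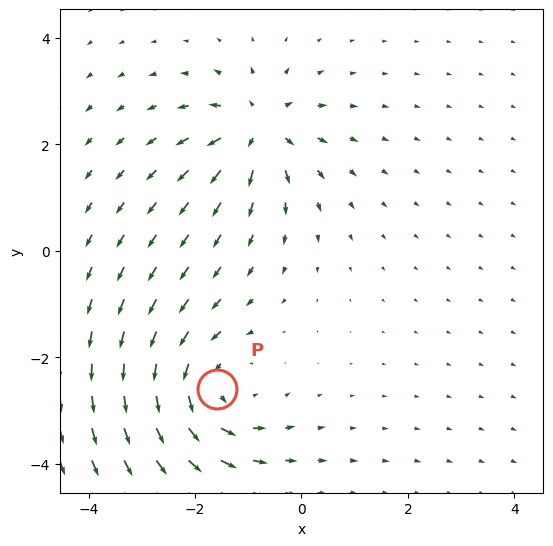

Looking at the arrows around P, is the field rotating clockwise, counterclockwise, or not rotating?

Near P at (-1.6, -2.6) the arrows circulate counterclockwise. The curl (z-component) there is about +3; positive curl means counterclockwise rotation.

counterclockwise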